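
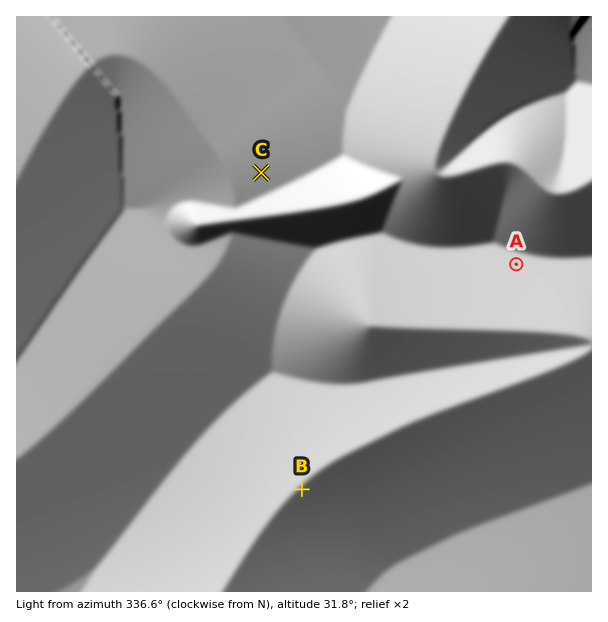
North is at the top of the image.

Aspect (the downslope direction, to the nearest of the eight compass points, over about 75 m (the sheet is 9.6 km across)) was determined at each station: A N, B SE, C E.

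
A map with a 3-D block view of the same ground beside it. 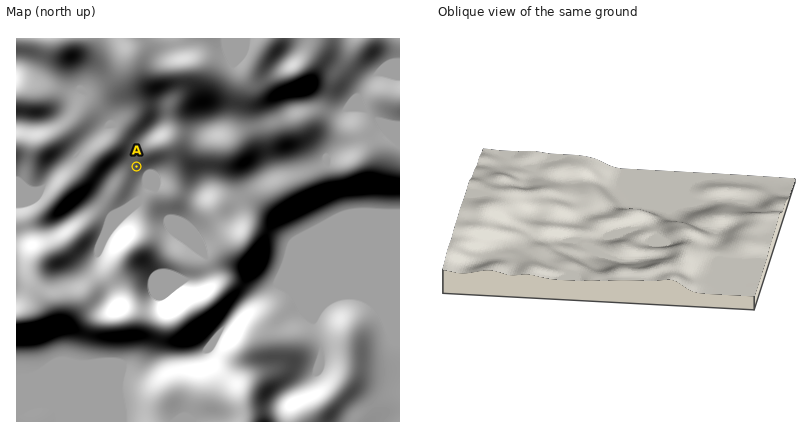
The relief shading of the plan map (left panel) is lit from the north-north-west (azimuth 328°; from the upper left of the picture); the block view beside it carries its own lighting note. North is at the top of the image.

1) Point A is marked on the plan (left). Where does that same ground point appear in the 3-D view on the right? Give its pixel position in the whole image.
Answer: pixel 560 244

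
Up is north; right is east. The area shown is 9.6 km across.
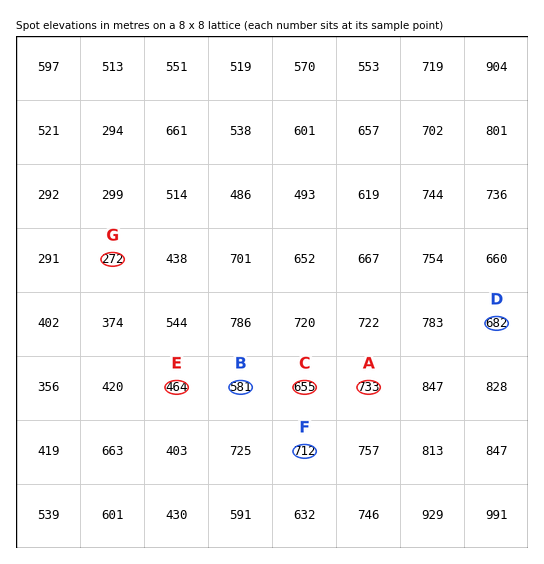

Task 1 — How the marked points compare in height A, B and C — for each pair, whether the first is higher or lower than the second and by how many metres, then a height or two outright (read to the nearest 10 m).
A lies higher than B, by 150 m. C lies lower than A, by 80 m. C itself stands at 650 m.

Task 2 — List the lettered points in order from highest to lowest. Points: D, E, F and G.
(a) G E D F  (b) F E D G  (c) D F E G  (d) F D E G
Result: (d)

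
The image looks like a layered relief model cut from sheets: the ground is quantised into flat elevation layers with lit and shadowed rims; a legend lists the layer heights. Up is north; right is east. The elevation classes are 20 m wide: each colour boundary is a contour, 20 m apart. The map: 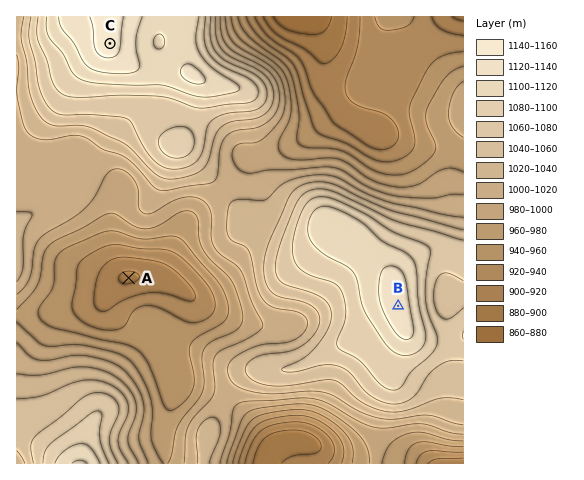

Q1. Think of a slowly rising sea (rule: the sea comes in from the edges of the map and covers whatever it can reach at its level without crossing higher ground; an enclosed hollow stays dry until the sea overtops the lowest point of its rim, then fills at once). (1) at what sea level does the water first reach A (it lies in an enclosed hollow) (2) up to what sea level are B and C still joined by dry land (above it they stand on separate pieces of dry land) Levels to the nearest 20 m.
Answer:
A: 980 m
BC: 1020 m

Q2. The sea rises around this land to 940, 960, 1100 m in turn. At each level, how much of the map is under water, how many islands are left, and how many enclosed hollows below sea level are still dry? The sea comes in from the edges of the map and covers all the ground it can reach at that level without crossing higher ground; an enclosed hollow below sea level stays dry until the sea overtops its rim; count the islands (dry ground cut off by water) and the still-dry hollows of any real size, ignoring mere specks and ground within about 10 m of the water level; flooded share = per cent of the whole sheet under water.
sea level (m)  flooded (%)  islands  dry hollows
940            11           0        1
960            15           0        1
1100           90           1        0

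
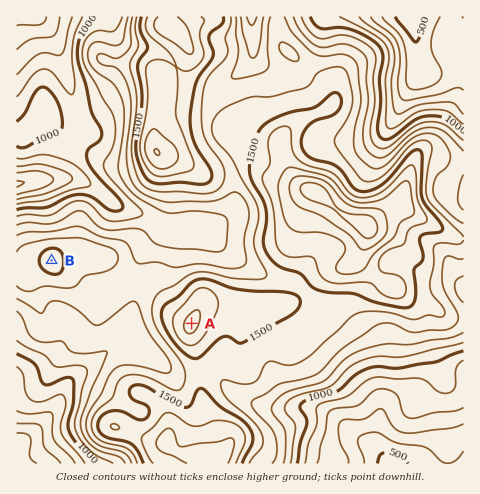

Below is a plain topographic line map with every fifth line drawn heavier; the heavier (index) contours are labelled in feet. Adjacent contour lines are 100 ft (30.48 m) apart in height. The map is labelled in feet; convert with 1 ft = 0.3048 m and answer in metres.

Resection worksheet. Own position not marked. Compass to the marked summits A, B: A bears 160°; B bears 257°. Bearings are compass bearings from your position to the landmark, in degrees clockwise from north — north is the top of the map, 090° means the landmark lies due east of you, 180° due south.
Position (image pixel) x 160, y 235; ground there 350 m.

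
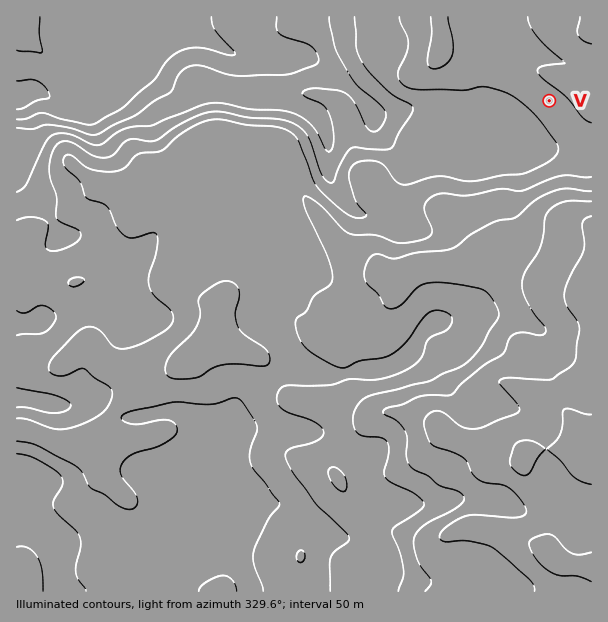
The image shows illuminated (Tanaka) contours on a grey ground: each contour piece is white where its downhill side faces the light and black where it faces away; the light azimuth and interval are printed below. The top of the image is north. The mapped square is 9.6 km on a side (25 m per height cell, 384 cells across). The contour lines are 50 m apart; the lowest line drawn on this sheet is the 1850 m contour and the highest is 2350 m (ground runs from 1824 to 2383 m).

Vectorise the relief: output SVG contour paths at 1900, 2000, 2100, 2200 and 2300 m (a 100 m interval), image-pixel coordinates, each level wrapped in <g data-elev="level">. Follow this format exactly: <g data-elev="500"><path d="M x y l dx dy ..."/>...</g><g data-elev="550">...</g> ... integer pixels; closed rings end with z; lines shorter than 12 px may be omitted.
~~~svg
<g data-elev="1900"><path d="M17 50l22 3 3-1-3-17 1-18"/><path d="M211 17l3 12 20 22 0 4-6 0-30-7-10 0-9 4-12 9-14 20-29 26-31 17-6 1-24-6-21-6-16 6-9 0"/></g><g data-elev="2000"><path d="M329 17l6 31 13 25 10 13 20 16 7 9 0 9-4 7-4 4-5 0-5-3-11-23-6-8-6-5-8-2-24-2-7 2-3 3 5 5 16 7 6 8 3 12 2 13-1 9-4 5-3-2-14-24-7-7-11-5-15-4-31-1-26-6-13 0-57 22-18 2-11 2-24 16-7-1-24-10-9-1-6 2-8 9-19 41-9 7"/></g><g data-elev="2100"><path d="M237 591l-4-10-5-4-4-1-8 1-10 5-5 5-2 4"/><path d="M17 441l19 4 38 20 7 6 10 17 14 7 15 12 11 2 5-3 2-6-4-8-13-16-1-6 2-6 4-6 6-4 24-7 11-5 8-7 2-6-3-6-6-3-7 0-27 4-11-3-2-2 1-3 10-5 41-9 37 2 23-6 6 1 6 6 12 21 0 6-7 20 1 12 29 40-13 17-14 31 1 12 9 27"/><path d="M74 287l7-3 3-5-6-2-8 2-2 5z"/><path d="M399 17l9 25-1 11-9 19 0 6 5 6 7 4 10 2 44 0 21-3 22 6 18 12 17 18 16 23 0 4-3 6-13 9-21 9-18 1-32 6-25-4-9-1-32 9-9-3-11-15-5-4-9-2-12 1-7 5-3 9 6 24 11 15-1 2-6 1-8-2-7-4-24-22-7-10-16-42-9-7-10-4-30-2-27-6-14 2-11 4-13 7-21 18-24 4-13 14-11 3-10 1-14-3-6-3-12-10-6-1-3 4 1 6 16 17 6 15 3 2 12 4 6 3 10 21 6 8 5 2 4 1 20-5 4 1 2 5-1 9-8 27 0 10 5 11 17 15 2 9-4 7-8 6-20 11-16 5-6 0-6-3-10-13-6-4-5-2-6 0-10 6-23 24-4 11 1 4 3 2 10 2 17-7 4 0 11 9 16 11 1 6-3 9-5 7-8 6-19 9-17 3-10-1-23-9-10-1"/></g><g data-elev="2200"><path d="M340 491l4 1 2-3 0-10-7-9-7-3-3 3 0 6 4 9z"/><path d="M591 191l-25-3-17 5-15 8-18 16-18 4-7 2-20 11-13 11-8 4-33 4-22 6-20-5-4 3-3 4-4 11 1 9 13 13 6 11 3 3 6 1 6-3 17-17 6-4 7-2 12-1 23 3 19 5 9 9 7 15-2 6-7 10-9 17-8 10-9 8-35 16-61 15-8 6-6 9-1 12 4 10 6 3 18 2 7 5 1 10-5 20 2 6 7 4 21 10 10 10 0 3-4 4-23 15-5 5 0 4 8 18 4 18-1 8-5 13"/><path d="M580 17l-3 13 1 5 5 6 8 3"/></g><g data-elev="2300"><path d="M591 216l-6 3-2 3 1 27-15 30-5 14 2 12 11 15 2 7-3 30-3 7-22 16-41-2-10 2-1 1 1 3 17 20 3 4-1 3-4 3-32 13-9 2-10-1-6-4-12-10-8-3-9 2-5 9 3 15 5 8 21 7 10 6 4 4 6 12 7 7 8 2 14 2 7 3 11 10 6 12-1 5-9 3-40-3-11 1-10 5-10 7-5 6 0 5 6 3 24-1 22 6 37 32 5 6 0 6"/></g>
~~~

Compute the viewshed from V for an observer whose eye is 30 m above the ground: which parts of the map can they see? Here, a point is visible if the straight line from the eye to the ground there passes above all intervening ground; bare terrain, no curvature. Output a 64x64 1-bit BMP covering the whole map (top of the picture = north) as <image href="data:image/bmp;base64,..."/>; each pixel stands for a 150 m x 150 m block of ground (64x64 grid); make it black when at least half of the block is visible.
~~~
<image width="64" height="64" href="data:image/bmp;base64,Qk0+AgAAAAAAAD4AAAAoAAAAQAAAAEAAAAABAAEAAAAAAAACAAATCwAAEwsAAAIAAAAAAAAA////AAAAAAAAAAAAAAAAAAAAAAAAAAAAAAAAAAAAAAAAAAAAAAAAAAAAAAAAAAAAAAAAAAAAAAAAAAAAAAAAAAAAAAAAAAAAAAAAAAAAAAAAAAAAAAAAAAAAAAAAAAAAAAAAAAAAAAAAAAAAAAAAAAAAAAAAAAAAAAAAAAAAAAAAAAAAAAAAAAAAAAAAAAAAAAAAAAAAQAAAAAAAAAGAAAAAAAAABwAAAAAAAAACAAAAAAAAAAAAAAAAAAAAAAAAAAAAAAAACAAAAAAAAAAAAAAAAAAAAAAAAAAAAAAAAAAAAAAAAAAAAAAAAAAAAAAAAAAAAAAAAAAAAAAAAAAAAAAAAAAAAAAAAAAAAAAAAAAAAAAAAAAAAAAAAAAAAAAAAAAAAAAAAAAAAAAAAP/AAAAAAAAB/+AAAAAAAA/D8AAAAAAAH4B/AAAAAAA/AH8AAAAAADAAf4EAAAAAYAD//wADgADAY///AAfAAID///8AB/gBgf///wAB/wGB////AAH/gYP///8AACADx////wAACB/ED///AAAH/4AP//8AAAP/gAf//wAAA/8IB///AAAD/ggD//8AAAf/AAP//wAAD/gAD//+AAAcAAAP//gAAAAAAAf/8AAAAAAAA/+AAAAAAAAB/wMAAAAAAAHwHwAAAAAAAfB/AAAAAAAB+PgAAAAAAAH/4A=="/>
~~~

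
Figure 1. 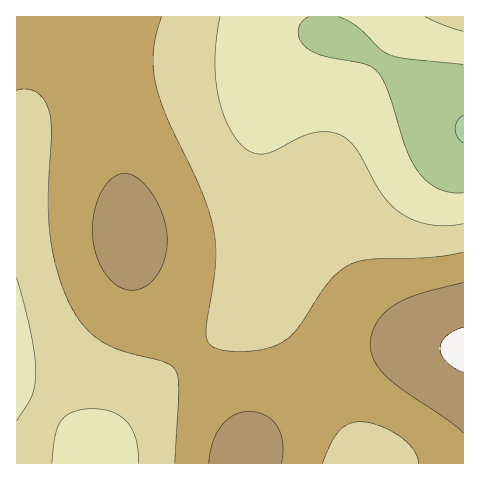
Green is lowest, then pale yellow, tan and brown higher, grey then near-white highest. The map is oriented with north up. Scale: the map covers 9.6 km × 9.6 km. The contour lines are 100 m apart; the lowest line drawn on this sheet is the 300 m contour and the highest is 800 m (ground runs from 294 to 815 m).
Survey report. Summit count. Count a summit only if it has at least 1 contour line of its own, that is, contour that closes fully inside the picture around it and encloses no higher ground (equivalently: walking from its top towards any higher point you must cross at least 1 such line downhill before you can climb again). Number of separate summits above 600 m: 1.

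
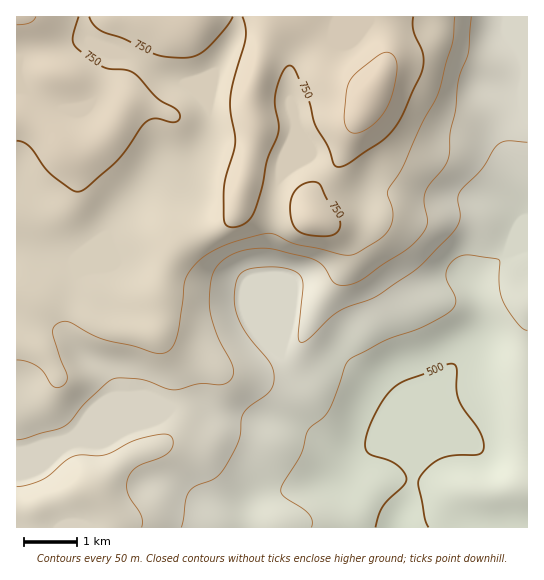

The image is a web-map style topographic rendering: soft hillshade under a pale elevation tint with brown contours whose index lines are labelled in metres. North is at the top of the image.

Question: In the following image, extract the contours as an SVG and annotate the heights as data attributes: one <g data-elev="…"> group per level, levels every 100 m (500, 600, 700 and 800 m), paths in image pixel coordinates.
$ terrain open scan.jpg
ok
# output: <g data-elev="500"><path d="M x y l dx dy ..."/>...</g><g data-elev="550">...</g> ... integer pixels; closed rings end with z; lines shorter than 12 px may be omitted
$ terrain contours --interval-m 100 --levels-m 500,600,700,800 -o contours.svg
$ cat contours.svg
<g data-elev="500"><path d="M375 527l4-13 4-8 20-20 3-7-2-6-7-8-10-5-16-5-5-5 0-12 7-19 12-21 13-13 45-19 10-2 2 1 2 4-1 20 3 10 4 10 17 22 3 10 1 8-2 4-4 2-25 0-12 4-11 7-9 9-3 6 0 5 7 32 4 9"/></g><g data-elev="600"><path d="M181 527l5-26 3-9 7-6 18-7 8-8 16-29 2-8 1-15 2-6 7-7 19-13 5-10 0-9-3-9-25-32-9-19-3-11 1-12 2-10 3-7 10-5 21-2 18 2 10 6 3 4 1 7-5 52 3 4 4 0 32-29 10-6 30-11 44-30 36-39 3-10-2-18 1-6 23-24 13-22 6-4 5-2 21 1"/></g><g data-elev="700"><path d="M17 360l10 2 11 5 5 5 7 11 4 4 4 1 5-3 4-4 0-6-7-18-7-26 3-6 9-4 6 2 20 11 14 6 28 6 22 7 7 0 5-1 6-6 4-11 7-52 4-9 8-11 9-7 13-8 15-6 28-7 10-2 24 11 54 11 9-2 23-15 8-8 4-11 0-9-5-15 0-5 14-22 19-43 17-31 15-52 2-25"/></g><g data-elev="800"><path d="M352 133l7 0 12-7 10-9 7-12 6-16 3-20-2-11-5-5-7 0-6 4-21 16-7 9-3 11-2 26 2 8z"/><path d="M17 25l13-2 6-6"/></g>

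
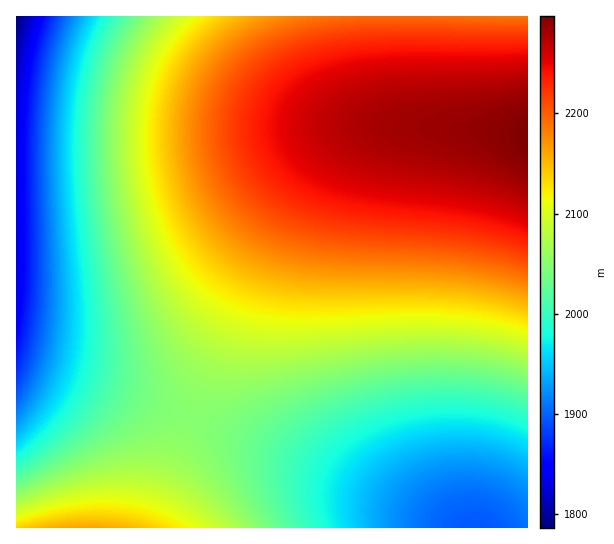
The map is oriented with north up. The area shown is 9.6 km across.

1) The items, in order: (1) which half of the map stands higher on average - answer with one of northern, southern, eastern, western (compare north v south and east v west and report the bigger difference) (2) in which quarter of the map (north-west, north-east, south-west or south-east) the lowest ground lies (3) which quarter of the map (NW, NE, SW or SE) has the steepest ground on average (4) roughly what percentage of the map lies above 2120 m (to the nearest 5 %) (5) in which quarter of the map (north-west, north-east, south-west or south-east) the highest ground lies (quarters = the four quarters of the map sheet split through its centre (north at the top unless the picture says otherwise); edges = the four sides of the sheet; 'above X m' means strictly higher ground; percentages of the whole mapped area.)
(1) On average the northern half of the map is the higher ground.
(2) The lowest point lies in the north-west quarter of the map.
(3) Slopes are steepest in the north-west quarter.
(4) About 40 % of the map lies above 2120 m.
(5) Look to the north-east quarter for the highest ground.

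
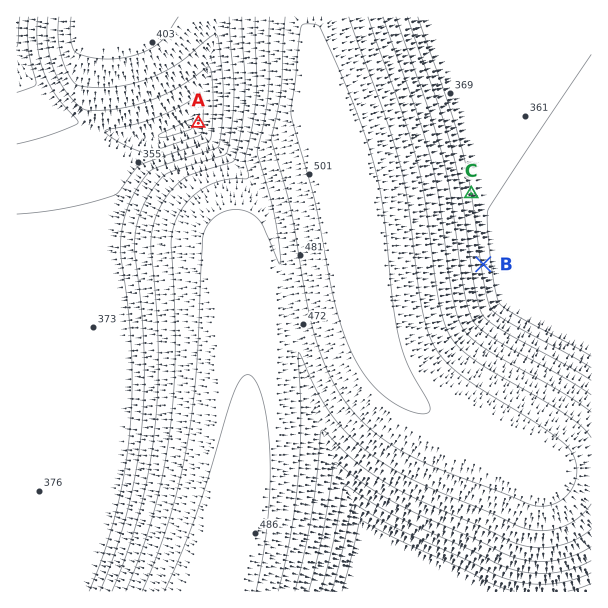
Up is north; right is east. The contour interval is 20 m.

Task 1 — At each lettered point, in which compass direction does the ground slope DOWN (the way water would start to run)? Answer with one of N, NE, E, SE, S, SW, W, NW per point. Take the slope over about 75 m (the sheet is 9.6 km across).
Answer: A W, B E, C E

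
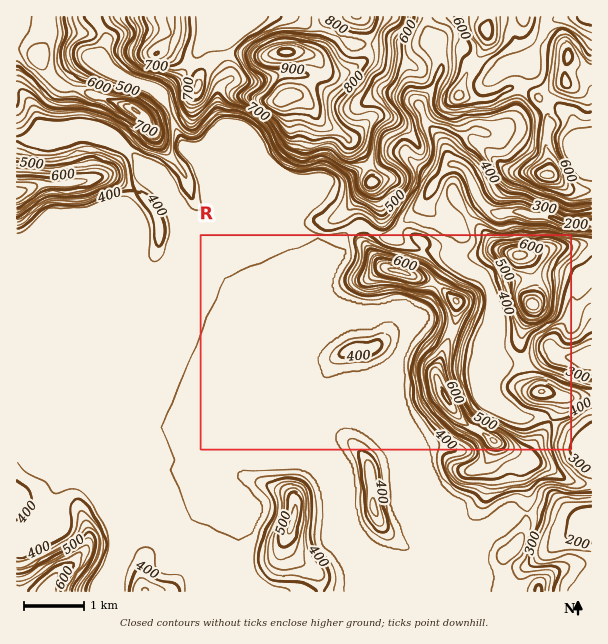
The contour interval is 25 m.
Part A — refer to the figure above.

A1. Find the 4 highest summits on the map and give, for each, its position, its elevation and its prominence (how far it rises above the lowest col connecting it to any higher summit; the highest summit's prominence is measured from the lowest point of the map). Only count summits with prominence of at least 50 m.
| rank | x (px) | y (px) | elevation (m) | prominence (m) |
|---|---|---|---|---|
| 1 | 287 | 53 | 1009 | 838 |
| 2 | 284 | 98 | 971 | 67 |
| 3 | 156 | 53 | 801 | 120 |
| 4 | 134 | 110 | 777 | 293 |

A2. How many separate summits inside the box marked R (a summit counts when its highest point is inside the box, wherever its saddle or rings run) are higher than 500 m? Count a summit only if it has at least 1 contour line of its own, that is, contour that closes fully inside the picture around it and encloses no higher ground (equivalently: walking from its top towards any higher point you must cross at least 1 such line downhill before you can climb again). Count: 7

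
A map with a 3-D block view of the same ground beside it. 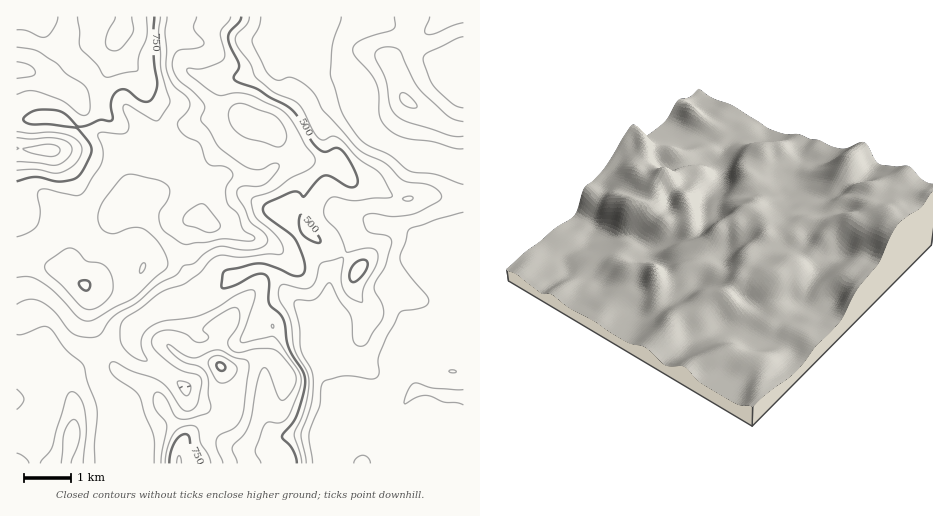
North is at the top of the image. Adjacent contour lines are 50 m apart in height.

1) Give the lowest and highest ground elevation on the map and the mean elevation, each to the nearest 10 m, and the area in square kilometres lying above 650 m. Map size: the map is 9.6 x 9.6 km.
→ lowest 290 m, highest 920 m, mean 540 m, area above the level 24.8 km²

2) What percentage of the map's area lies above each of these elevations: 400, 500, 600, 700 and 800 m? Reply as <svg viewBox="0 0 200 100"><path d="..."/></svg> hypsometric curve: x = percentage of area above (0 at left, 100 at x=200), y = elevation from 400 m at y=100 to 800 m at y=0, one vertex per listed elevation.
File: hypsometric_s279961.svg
<svg viewBox="0 0 200 100"><path d="M145 100l-25-25-38-25-54-25-19-25"/></svg>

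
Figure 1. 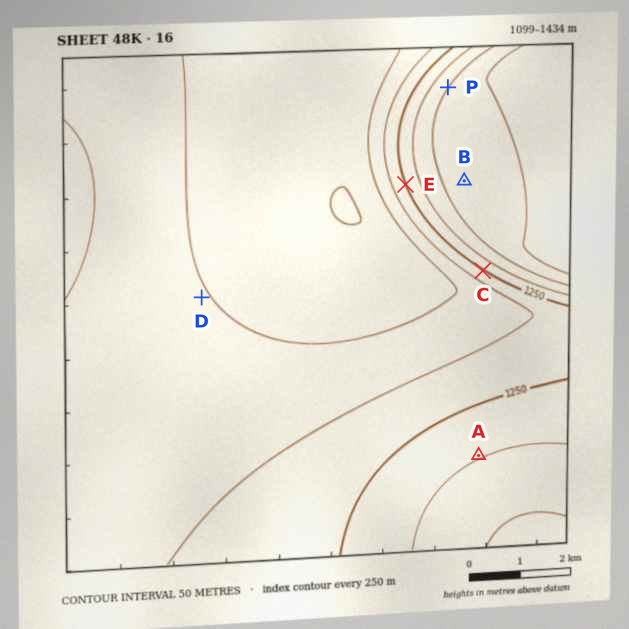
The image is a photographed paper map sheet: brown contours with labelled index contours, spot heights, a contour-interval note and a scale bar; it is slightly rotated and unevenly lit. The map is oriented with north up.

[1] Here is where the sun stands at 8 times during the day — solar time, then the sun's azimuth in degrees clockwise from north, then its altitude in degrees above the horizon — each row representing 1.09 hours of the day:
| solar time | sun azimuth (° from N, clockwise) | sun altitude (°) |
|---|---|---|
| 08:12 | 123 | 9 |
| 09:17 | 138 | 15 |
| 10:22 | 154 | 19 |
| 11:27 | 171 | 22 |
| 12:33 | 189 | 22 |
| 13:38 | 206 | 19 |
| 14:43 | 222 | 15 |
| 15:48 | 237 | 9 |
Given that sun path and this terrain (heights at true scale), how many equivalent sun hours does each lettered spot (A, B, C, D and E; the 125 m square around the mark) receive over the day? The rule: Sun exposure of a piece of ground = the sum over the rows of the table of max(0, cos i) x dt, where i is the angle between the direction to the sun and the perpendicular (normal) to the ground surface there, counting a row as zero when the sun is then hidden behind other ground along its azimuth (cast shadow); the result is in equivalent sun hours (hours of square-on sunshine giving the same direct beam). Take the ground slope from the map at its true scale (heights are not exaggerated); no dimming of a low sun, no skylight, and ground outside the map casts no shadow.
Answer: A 2.1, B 2.5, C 3.7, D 2.4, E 2.9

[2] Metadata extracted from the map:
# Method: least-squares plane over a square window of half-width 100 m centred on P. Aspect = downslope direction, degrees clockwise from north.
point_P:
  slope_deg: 9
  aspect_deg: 305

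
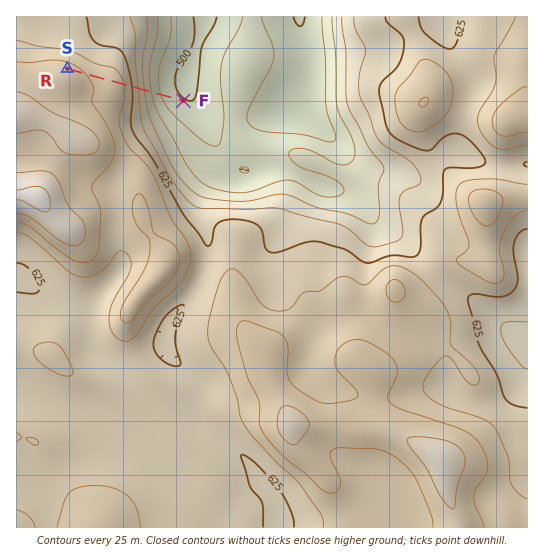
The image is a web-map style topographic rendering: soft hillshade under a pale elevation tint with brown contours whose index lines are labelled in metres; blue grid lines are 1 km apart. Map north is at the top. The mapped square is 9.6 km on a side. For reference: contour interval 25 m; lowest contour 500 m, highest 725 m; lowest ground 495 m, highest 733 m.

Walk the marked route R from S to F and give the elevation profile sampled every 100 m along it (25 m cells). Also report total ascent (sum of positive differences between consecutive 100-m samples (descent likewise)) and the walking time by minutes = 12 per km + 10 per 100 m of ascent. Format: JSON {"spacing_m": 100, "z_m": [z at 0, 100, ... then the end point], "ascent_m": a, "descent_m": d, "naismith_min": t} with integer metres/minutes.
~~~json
{"spacing_m": 100, "z_m": [688, 686, 682, 677, 673, 669, 666, 666, 665, 664, 659, 650, 635, 617, 596, 575, 556, 540, 527, 518, 511, 506, 503, 502], "ascent_m": 0, "descent_m": 186, "naismith_min": 27}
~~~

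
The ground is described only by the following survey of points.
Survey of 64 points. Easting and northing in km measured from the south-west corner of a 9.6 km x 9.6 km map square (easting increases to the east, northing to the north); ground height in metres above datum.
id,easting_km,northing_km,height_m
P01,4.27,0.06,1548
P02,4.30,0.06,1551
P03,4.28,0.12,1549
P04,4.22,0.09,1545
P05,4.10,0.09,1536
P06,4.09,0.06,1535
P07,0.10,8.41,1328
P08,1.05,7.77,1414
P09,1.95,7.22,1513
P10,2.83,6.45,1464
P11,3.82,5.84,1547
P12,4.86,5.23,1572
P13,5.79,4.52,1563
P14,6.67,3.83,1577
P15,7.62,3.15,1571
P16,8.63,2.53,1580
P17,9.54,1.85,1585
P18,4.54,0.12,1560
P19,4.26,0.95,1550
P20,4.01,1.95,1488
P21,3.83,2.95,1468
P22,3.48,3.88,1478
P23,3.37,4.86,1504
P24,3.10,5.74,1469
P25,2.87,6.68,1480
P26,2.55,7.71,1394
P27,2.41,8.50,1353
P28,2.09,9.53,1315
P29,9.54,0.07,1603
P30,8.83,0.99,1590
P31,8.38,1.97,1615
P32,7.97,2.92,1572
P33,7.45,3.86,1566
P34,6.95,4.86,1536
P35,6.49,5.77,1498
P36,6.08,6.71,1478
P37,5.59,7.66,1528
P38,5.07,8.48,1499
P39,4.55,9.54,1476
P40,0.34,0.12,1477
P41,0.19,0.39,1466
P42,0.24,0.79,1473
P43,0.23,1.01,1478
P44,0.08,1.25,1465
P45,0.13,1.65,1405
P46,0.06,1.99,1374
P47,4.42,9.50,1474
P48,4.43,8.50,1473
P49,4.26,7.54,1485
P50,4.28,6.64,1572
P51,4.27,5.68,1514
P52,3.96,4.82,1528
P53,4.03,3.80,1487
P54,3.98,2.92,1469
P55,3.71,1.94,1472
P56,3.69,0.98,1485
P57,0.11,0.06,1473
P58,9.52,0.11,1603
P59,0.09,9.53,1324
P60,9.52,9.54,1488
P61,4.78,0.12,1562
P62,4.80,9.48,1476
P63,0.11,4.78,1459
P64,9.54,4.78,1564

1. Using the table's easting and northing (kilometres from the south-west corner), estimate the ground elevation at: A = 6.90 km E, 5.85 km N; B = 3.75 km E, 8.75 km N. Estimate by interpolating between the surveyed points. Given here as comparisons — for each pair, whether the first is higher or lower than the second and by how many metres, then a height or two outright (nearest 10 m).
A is higher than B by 110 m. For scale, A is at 1510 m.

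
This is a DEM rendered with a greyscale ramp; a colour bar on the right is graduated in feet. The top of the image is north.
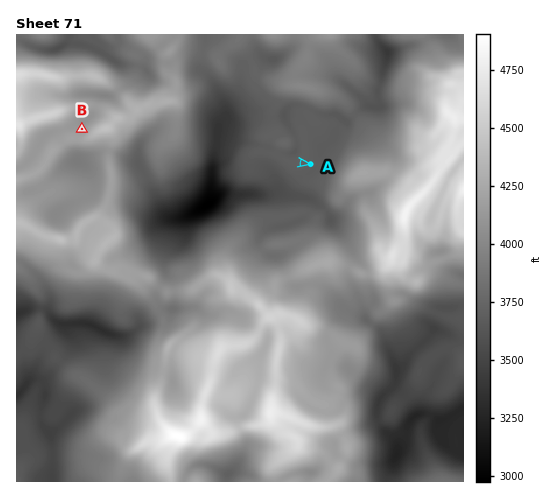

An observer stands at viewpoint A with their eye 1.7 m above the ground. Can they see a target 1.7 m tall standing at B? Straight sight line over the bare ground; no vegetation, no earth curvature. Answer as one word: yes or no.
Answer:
no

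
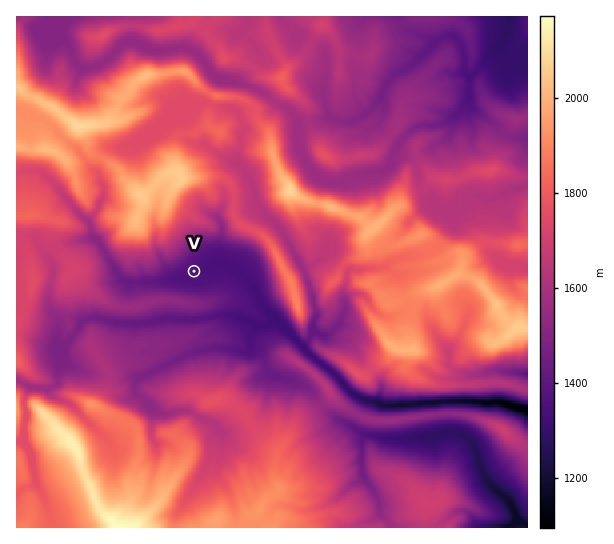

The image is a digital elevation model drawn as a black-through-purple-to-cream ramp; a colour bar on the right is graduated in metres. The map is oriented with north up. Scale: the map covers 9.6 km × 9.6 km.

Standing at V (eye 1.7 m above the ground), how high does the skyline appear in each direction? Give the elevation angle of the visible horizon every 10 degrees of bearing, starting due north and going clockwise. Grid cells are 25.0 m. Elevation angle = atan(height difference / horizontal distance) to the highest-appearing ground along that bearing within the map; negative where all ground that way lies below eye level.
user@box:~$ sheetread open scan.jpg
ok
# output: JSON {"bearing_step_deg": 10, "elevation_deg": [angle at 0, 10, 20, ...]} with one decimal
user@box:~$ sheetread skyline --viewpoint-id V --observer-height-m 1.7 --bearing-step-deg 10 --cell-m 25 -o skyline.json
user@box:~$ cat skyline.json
{"bearing_step_deg": 10, "elevation_deg": [19.9, 18.9, 17.3, 15.1, 17.5, 17.3, 16.2, 16.7, 17.4, 16.8, 15.6, 14.3, 5.8, 5.2, 7.3, 9.4, 11.3, 12.8, 14.1, 15.1, 15.5, 15.4, 14.5, 12.8, 9.6, 7.9, 8.6, 9.9, 13.6, 16.4, 23.1, 26.1, 25.0, 26.8, 25.2, 22.6]}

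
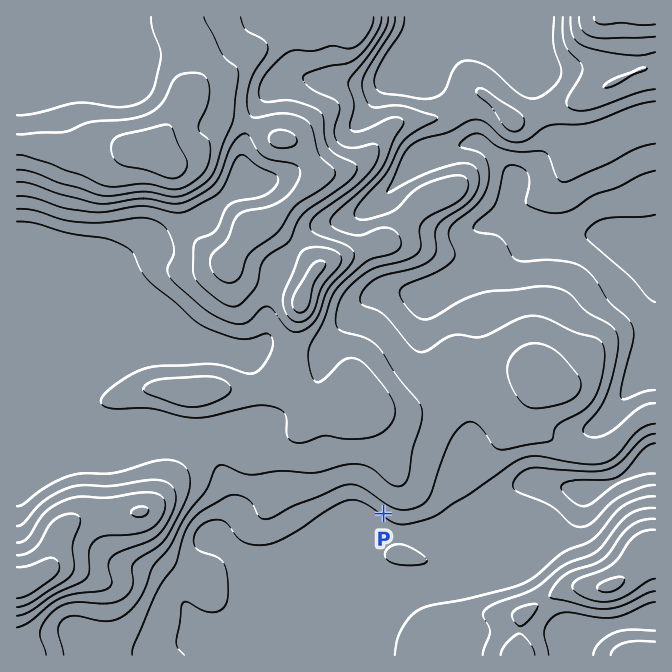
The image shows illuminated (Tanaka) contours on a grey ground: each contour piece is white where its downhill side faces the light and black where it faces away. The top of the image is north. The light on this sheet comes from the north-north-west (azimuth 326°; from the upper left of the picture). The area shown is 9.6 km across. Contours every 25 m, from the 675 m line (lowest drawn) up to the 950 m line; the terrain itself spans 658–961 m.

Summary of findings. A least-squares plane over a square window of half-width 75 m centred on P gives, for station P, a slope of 8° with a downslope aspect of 215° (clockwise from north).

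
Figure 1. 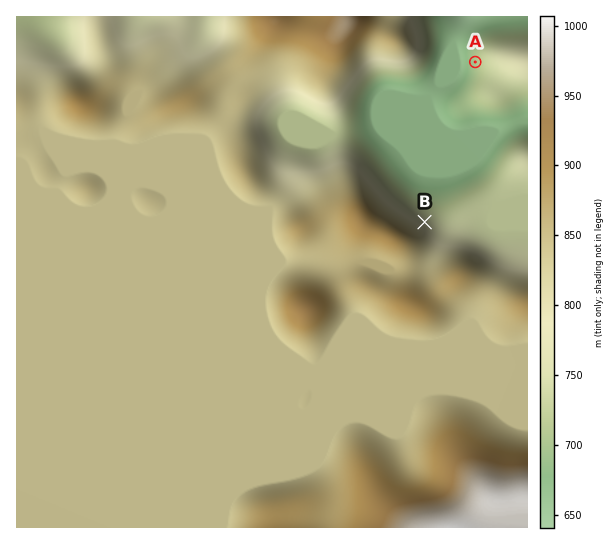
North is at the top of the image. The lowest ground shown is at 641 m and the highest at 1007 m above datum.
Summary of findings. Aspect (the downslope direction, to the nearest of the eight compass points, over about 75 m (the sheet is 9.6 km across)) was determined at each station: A W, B NE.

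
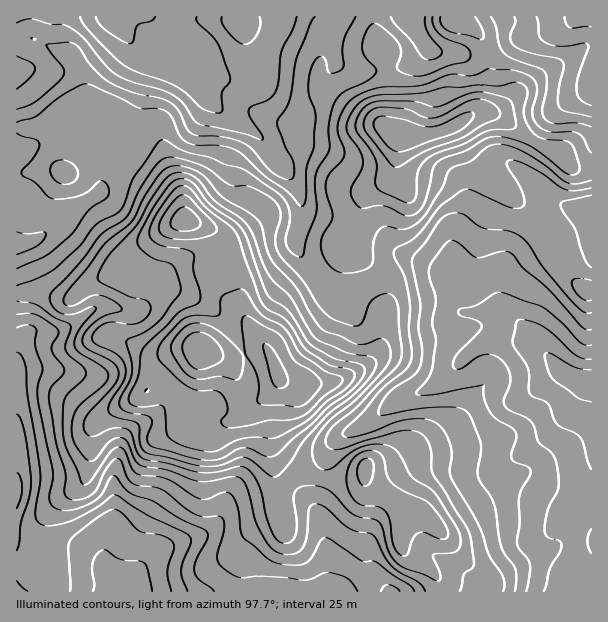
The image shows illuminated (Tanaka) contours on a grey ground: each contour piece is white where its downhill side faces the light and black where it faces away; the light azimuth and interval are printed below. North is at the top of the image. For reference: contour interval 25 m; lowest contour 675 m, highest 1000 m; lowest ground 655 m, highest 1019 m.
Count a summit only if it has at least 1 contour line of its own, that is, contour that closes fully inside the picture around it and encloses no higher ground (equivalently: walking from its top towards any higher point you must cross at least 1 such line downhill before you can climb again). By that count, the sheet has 5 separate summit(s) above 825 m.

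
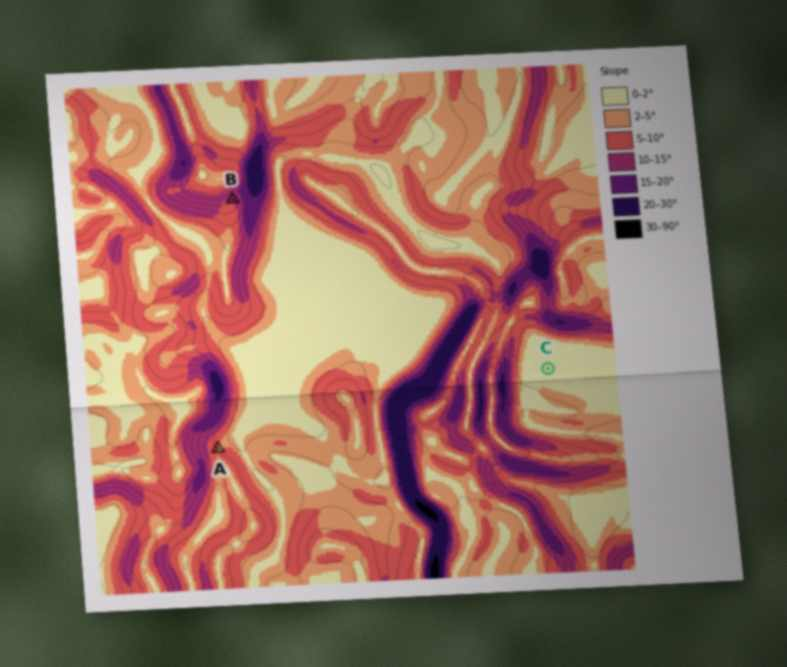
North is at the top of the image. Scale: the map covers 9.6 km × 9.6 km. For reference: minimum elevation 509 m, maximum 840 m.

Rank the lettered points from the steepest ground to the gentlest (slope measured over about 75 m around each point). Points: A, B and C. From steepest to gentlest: B A C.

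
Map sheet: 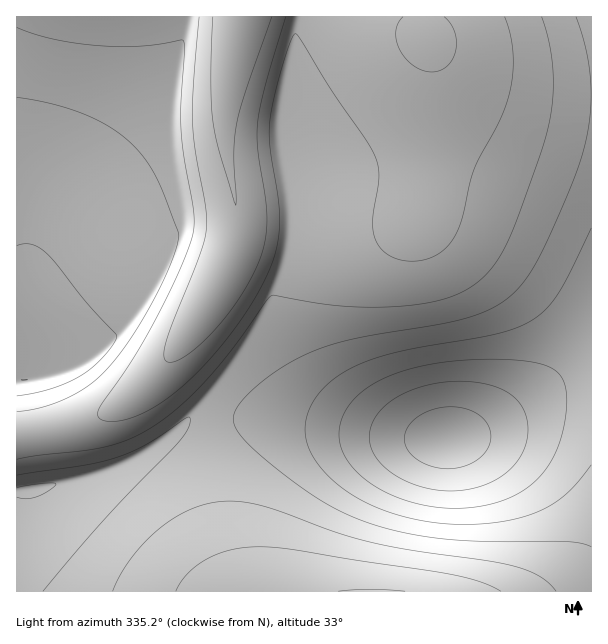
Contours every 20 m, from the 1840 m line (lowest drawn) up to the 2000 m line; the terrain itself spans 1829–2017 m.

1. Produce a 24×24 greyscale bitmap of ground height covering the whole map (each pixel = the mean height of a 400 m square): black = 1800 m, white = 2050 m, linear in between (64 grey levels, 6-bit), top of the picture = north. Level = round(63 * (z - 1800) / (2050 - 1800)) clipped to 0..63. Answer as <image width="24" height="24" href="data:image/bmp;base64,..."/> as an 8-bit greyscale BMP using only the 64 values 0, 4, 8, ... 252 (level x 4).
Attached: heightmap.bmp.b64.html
<image width="24" height="24" href="data:image/bmp;base64,Qk12BgAAAAAAADYEAAAoAAAAGAAAABgAAAABAAgAAAAAAEACAAATCwAAEwsAAAABAAAAAAAAAAAAAAEBAQACAgIAAwMDAAQEBAAFBQUABgYGAAcHBwAICAgACQkJAAoKCgALCwsADAwMAA0NDQAODg4ADw8PABAQEAAREREAEhISABMTEwAUFBQAFRUVABYWFgAXFxcAGBgYABkZGQAaGhoAGxsbABwcHAAdHR0AHh4eAB8fHwAgICAAISEhACIiIgAjIyMAJCQkACUlJQAmJiYAJycnACgoKAApKSkAKioqACsrKwAsLCwALS0tAC4uLgAvLy8AMDAwADExMQAyMjIAMzMzADQ0NAA1NTUANjY2ADc3NwA4ODgAOTk5ADo6OgA7OzsAPDw8AD09PQA+Pj4APz8/AEBAQABBQUEAQkJCAENDQwBEREQARUVFAEZGRgBHR0cASEhIAElJSQBKSkoAS0tLAExMTABNTU0ATk5OAE9PTwBQUFAAUVFRAFJSUgBTU1MAVFRUAFVVVQBWVlYAV1dXAFhYWABZWVkAWlpaAFtbWwBcXFwAXV1dAF5eXgBfX18AYGBgAGFhYQBiYmIAY2NjAGRkZABlZWUAZmZmAGdnZwBoaGgAaWlpAGpqagBra2sAbGxsAG1tbQBubm4Ab29vAHBwcABxcXEAcnJyAHNzcwB0dHQAdXV1AHZ2dgB3d3cAeHh4AHl5eQB6enoAe3t7AHx8fAB9fX0Afn5+AH9/fwCAgIAAgYGBAIKCggCDg4MAhISEAIWFhQCGhoYAh4eHAIiIiACJiYkAioqKAIuLiwCMjIwAjY2NAI6OjgCPj48AkJCQAJGRkQCSkpIAk5OTAJSUlACVlZUAlpaWAJeXlwCYmJgAmZmZAJqamgCbm5sAnJycAJ2dnQCenp4An5+fAKCgoAChoaEAoqKiAKOjowCkpKQApaWlAKampgCnp6cAqKioAKmpqQCqqqoAq6urAKysrACtra0Arq6uAK+vrwCwsLAAsbGxALKysgCzs7MAtLS0ALW1tQC2trYAt7e3ALi4uAC5ubkAurq6ALu7uwC8vLwAvb29AL6+vgC/v78AwMDAAMHBwQDCwsIAw8PDAMTExADFxcUAxsbGAMfHxwDIyMgAycnJAMrKygDLy8sAzMzMAM3NzQDOzs4Az8/PANDQ0ADR0dEA0tLSANPT0wDU1NQA1dXVANbW1gDX19cA2NjYANnZ2QDa2toA29vbANzc3ADd3d0A3t7eAN/f3wDg4OAA4eHhAOLi4gDj4+MA5OTkAOXl5QDm5uYA5+fnAOjo6ADp6ekA6urqAOvr6wDs7OwA7e3tAO7u7gDv7+8A8PDwAPHx8QDy8vIA8/PzAPT09AD19fUA9vb2APf39wD4+PgA+fn5APr6+gD7+/sA/Pz8AP39/QD+/v4A////AHR4gIiQmKCkqKyssLCwsLCsqKSgmJCIhHB0fICIlJigpKSkpKSgnJiUkIyIhISAfGxwdHyEjJCYmJyYmJSMhHx4cHBwcHR0dGhobHR8hIiMkJCMiIB4bGBYVFBUWGBobGxoaHB0fICEiISAfHBkVEg8ODg8RFBcaIiEgHx4eHyAgHx4cGRURDgsJCQsOERUYJiYmJiUhHh8fHh0bGBQQDAkICAoMEBMWIyUmKCkoIx8eHh0bGBURDgsKCgsNEBMWHB4iJiorKiQfHx4cGhcVEhAODg4QEhMVGhobICcsLSokIB8eHRsZFxUUExMTFBUVGxscHSEpLi4qIiEgHx8eHRsaGRgYFxYVHBwdHiAlLDAuKCIiIiIiIiEgHx0cGhgWHR0eHyAiKS8xLSUkJCUlJSUlIyEfHBoXHh4fICEiJS0xMCklJSYnKCgnJiQhHhsYHh8fICEiIysxMSwlJicoKSkpKCYjIB0aHx8gISIjIykxMi0mJicoKSkpKCckIR4bHyAgISIjJCoxMiwlJicoKSkpKSclIyAdICAhISIjJCwyMSslJicoKSkpKSgmIyEeISEiIiMkJS0yMSklJicoKSoqKSgnJCIfIiIjIyQkJi4zMSkmJygpKisrKiknJSIfIyQkJCUlJi4zMismJygqKywsLCooJiMgJSUmJiYmJy40My0nKCkrLC0tLSspJiMgJycoKCgoKC00NTAoKSorLS4uLSspJiMfKSkqKioqKS00NjIqKSosLS4uLSsoJSIeA=="/>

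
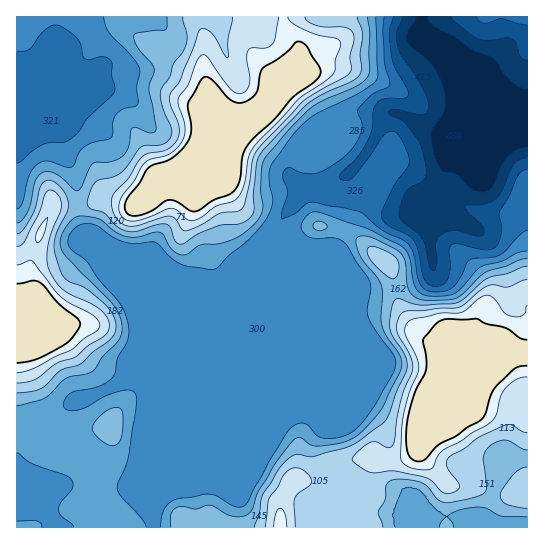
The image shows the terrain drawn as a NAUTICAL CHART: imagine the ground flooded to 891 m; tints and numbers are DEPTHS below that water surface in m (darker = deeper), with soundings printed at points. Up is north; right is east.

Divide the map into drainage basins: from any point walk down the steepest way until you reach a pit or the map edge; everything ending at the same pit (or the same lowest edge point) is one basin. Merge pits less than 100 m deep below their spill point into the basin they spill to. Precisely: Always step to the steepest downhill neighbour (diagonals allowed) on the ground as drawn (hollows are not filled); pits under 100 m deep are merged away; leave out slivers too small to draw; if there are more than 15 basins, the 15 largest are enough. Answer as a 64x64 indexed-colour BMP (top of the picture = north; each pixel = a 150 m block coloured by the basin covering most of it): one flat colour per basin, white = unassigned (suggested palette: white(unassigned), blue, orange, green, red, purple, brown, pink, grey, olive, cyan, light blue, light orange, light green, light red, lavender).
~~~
<image width="64" height="64" href="data:image/bmp;base64,Qk12CAAAAAAAAHYAAAAoAAAAQAAAAEAAAAABAAQAAAAAAAAIAAATCwAAEwsAABAAAAAAAAAA////ALR3HwAOf/8ALKAsACgn1gC9Z5QAS1aMAMJ34wB/f38AIr28AM++FwDox64AeLv/AIrfmACWmP8A1bDFABERERERERERERERERERERETMzMzMzMzMzMzMzMzMzMzERERERERERERERERERERERMzMzMzMzMzMzMzMzMzMzMREREREREREREREREREREREzMzMzMzMzMzMzMzMzMzMxERERERERERERERERERERETMzMzMzMzMzMzMzMzMzMzEREREREREREREREREREREREzMzMzMzMzMzMzMzMzMzMRERERERERERERERERERERETMzETMzMzMzMzMzMzMzMxERERERERERERERERERERERERERMzMzMzMzMzMzMzMzERERERERERERERERERERERERERETMzMzMzMzMzMzMzMREREREREREREREREREREREREREREzMxEzMzMzMzMzMxEREREREREREREREREREREREREREREREREzMzMzMzMzERERERERERERERERERERERERERERERERETMzMzMzMzMREREREREREREREREREREREREREREREREREzMzMzMzMxERERERERERERERERERERERERERERERERETMzMzMzMzERERERERERERERERERERERERERERERERERMzMzMzMzEREREREREREREREREREREREREREREREREREzMzMzMRERERERERERERERERERERERERERERERERERERMzMxERERERERERERERERERERERERERERERERERERERETMxERERERERERERERERERERERERERERERERERERERERERERERERERERERERERERERERERERERERERERERERERERERERERERERERERERERERERERERERERERERERERERERERERERERERERERERERERERERERERERERERERERERERERERERERERERERERERERERERERERERERERERERERERERERERERERERERERERERERERERERERERERERERERERERERERERERERERERERERERERERERERERERERERERERERERERERERERERERERERERERERERERERERERERERERERERERERERERERERERERERERERERERERERERERERERERERERERERERERERERERERERERERERERERERERERERERERERERERERERERERERERERERERERERERERERERERERERERERERERIhEREREREREREREREREREREREREREREREREREREREREiERERERERERERERERERERERERERERERERERERERERESIRERERERERERERERERERERERERERERERERERERERERIhEREREREREREREREREREREREREREREREREREREREREiERERERERERERERERERERERERERERERERERERERERESIRERERERERERERERERERERERERERERERERERERERERIhEREREREREREREREREREREREREREREREREREREREREiIRERERERERERERERERERERERERERERERERERERERESIhERERERERERERERERERERERERERERERERERERERERIiEREREREREREREREREREREREREREREREREREREREREiIhERERERERERERERERERERERERERERERERERERERESIiERERERERERERERERERERERERERERERERERERERERIiIiIiEREREREREREREREREREREREREREREREREREREiIiIiIiIiIhERERERERERERERERERERERERERERERESIiIiIiIiIiIRERERERERERERERERERERERERERERERIiIiIiIiIiIiEREREREREREREREREREREREREREREREiIiIiIiIiIiIiIRERERERERERERERERERERERERERESIiIiIiIiIiIiIiERERERERERERERERERERERERERERIiIiIiIiIiIiIiIREREREREREREREREREREREREREREiIiIiIiIiIiIiIiERERERERERERERERERERERERERESIiIiIiIiIiIiIiIRERERERERERERERERERERERERERIiIiIiIiIiIiIiIiEREREREREREREREREREREREREREiIiIiIiIiIiIiIiIRERERERERERERERERERERERERESIiIiIiIiIiIiIiIhERERERERERERERERERERERERERIiIiIiIiIiIiIiIiIREREREREREREREREREREREREREiIiIiIiIiIiIiIiIRERERERERERERERERERERERERESIiIiIiIiIiIiIiIhERERERERERERERERERERERERERIiIiIiIiIiIiIiIiEREREREREREREREREREREREREREiIiIiIiIiIiIiIiIRERERERERERERERERERERERERESIiIiIiIiIiIiIiIRERERERERERERERERERERERERERIiIiIiIiIiIiIiIhEREREREREREREREREREREREREREiIiIiIiIiIiIiIiERERERERERERERERERERERERERESIiIiIiIiIiIiIiIRERERERERERERERERERERERERERIiIiIiIiIiIiIiIhEREREREREREREREREREREREREREiIiIiIiIiIiIiIiERERERERERERERERERERERERERESIiIiIiIiIiIiIiIRERERERERERERERERERERERERER"/>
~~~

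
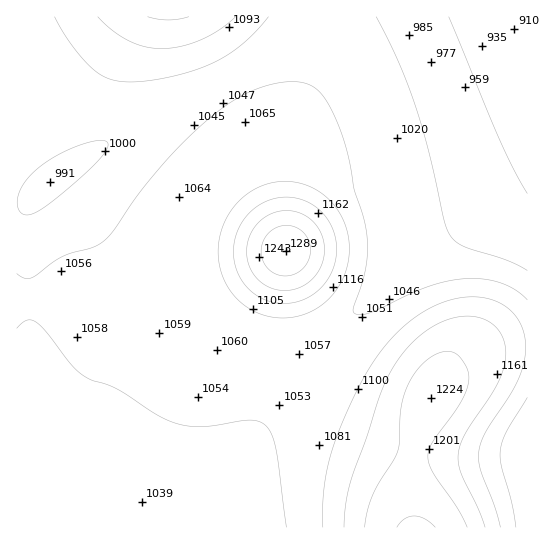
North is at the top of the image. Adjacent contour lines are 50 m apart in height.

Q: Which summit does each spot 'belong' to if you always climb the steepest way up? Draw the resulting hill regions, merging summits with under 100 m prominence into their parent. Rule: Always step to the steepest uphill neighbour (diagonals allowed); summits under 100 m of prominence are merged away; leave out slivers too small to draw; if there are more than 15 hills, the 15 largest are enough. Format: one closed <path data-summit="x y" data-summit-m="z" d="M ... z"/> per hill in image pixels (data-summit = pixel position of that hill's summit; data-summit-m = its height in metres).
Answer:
<path data-summit="286 251" data-summit-m="1289" d="M527 16l-222 0-4 11-8 9-26 17-42 26-88 45-62 39-26 20-19 17-14 3 1 325 227-1 0-41 8-43 17-41 22-31 34-34 18-13 38-40 26-23 44-29 56-28 21-13z"/><path data-summit="415 527" data-summit-m="1257" d="M527 192l-76 40-44 29-26 23-38 40-18 13-34 34-22 31-17 41-8 43 1 42 283-1z"/><path data-summit="169 17" data-summit-m="1156" d="M303 16l-286 0-1 186 7 1 7-3 19-17 26-20 62-39 88-45 42-26 26-17 8-9z"/>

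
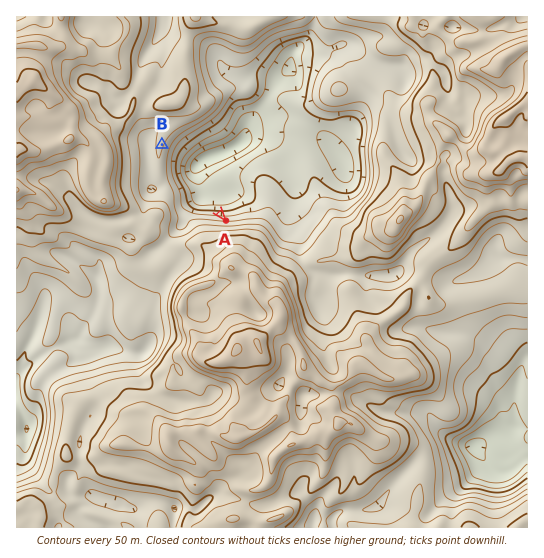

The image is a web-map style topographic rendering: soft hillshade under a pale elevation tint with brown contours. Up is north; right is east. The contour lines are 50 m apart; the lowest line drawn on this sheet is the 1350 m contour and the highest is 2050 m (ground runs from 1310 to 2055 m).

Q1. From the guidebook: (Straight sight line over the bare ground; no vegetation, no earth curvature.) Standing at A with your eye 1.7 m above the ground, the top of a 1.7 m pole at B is visible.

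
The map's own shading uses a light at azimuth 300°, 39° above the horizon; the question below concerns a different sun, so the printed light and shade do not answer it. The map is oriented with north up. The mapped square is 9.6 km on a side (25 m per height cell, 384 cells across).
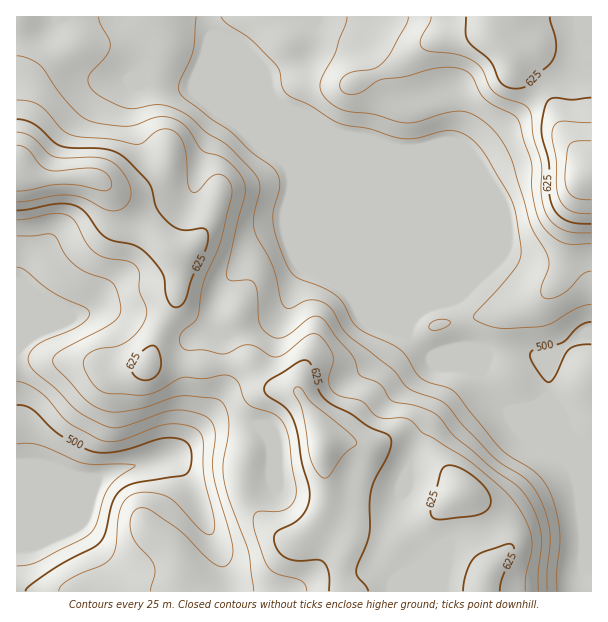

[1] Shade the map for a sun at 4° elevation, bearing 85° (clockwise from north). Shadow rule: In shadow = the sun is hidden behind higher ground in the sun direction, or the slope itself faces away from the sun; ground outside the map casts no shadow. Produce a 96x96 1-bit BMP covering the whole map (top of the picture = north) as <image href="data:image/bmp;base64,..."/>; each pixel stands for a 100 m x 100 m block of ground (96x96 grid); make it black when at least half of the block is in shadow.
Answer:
<image width="96" height="96" href="data:image/bmp;base64,Qk2+BAAAAAAAAD4AAAAoAAAAYAAAAGAAAAABAAEAAAAAAIAEAAATCwAAEwsAAAIAAAAAAAAA////AAAAAAAAAAAAAABgAAAAAAAAAAAAAAAAAAAAAAAAAAAABwAAAAAAAAAAAAAAH4AAAAAAAAAAAAAAP8AAAAAAAAAAAAAAf+AAAAAAAAAAAAAA/+AAAAAAAAAAH8AB/+AAAAAAAAAB/+AB/+AAAAAAAAAD//AD/8AAAAAAAAAD//AD/4AAAAAAAAAB//AH/wAAAAAAAAAB//AH/gAAAAAAAAAA/+AP/AeAAAAAAAAAf+Af+A/AAAAAAAAAP+Af+B/AAAAAAAAAD+A/+B/AAAYAAAAAB8B/+D/gAA4AAAAAAAH/8D/AAAYAAAAAAAf/8H/AAAAAAAAAAA//8H/AAAAAAAAAAA//8P/AAAAAAAAAAAf/8P/AAAAAAAAAAAP/+P/AAAAAAAAAAAH/+P/AAAAAAAAAAAD/+f/AAAAAAAAAAAA/8f/AAAAAAAADAAAP8f+AAAAAAAAPgAAD8f+AAAAAAAAfwAAAcf+AAAAAAAB/8AAAAP8AAAAAAAD/+AAACD4AAAAAAAD/+AAAHgAAAAAAAAD/8AAADgAAAAAAAAB/8AAAAAAAAAAAAAB/4AAAAAAAAAAAAAA4AAAAAAAAAAAAAAAwAAAAAAAAAAAAAAAAAAAAAAAAAAAAAAAAAAAAAAAAAAAAAAAAAAAAAAAAAAAAAAAAAAAAAAYAAAAAAAAAAAAAAAcAAAAAAAAAAAAAAAMAAAAAAAAAAAAAAAEAAAAAAAAAAAAAAAAAAAAAAAAAAAAAAAAAAAAAAAAAAAAAAAAAAAAAAAAAAMAAAAAAAAAAAAAAAOAAAAAAAAAAAAAAAGAAAAAAAAAAAAAAAAAAAAAAAAAAAAAAAAAAAAAAAAAAAAAAAA8AAAAAAAAAAAAAAB8AAAAAAAAAAAAAAB8AAAAAAAAAAAAAAA4AAAAAAAAAAwAAAAAAAAAAAAAAH4AA+AAAAAAAAAAAf8AB/AAAAAAAAAAB/+AD/AAAAAAAAAAH/+AB/AAAAAAAAAA///AB/AAAAAAAAAD///AA+AAAAAAAAAH///AAeAAAAAAAAAP///AAAAAAAAAAAAf///gAAAAAAAAAAA////gAAAAAAAAAAA////gAAAAAAAAAAAf///gAAAAAAAAAAAf///gAAAAAAAAAAAf///gAAAAAAAAAAAf///gAAAAAAAAAAAP///AAAAAAAAAAAAP///AAAAAAAAAAAAP//+AAAAAAAAAAAAH//+AAAAAAAAAAAAD//8AAAAAAAAAAAAB//8AAAAAAAAAAAAAP/4AAAAAAAAAAAAAD/4AAAAAAAAB4AAAAfwAAAAAAAAB4AAAPAgAAAAAAAAD4AAB/gAAAAAAAAAB4AAD/gAAAAAAAAAB8AAH/gAAAAAAAAAA4AAH/gAAAAAAAAAAAAAH/gAAAAAAAAAAAAAD/gAAAAAAAAAAAAAB/AAAAAAAAAAAAAAA+AAAAAAAAAAAAAAAYAAAAAAAAAAAAAAAAAAAAAAAAAAAAAAAAAAAAAAAAAAAAAAAAAAAAAAAAAAAAAAAAAAAAAAAAAAAAAAAQAAA="/>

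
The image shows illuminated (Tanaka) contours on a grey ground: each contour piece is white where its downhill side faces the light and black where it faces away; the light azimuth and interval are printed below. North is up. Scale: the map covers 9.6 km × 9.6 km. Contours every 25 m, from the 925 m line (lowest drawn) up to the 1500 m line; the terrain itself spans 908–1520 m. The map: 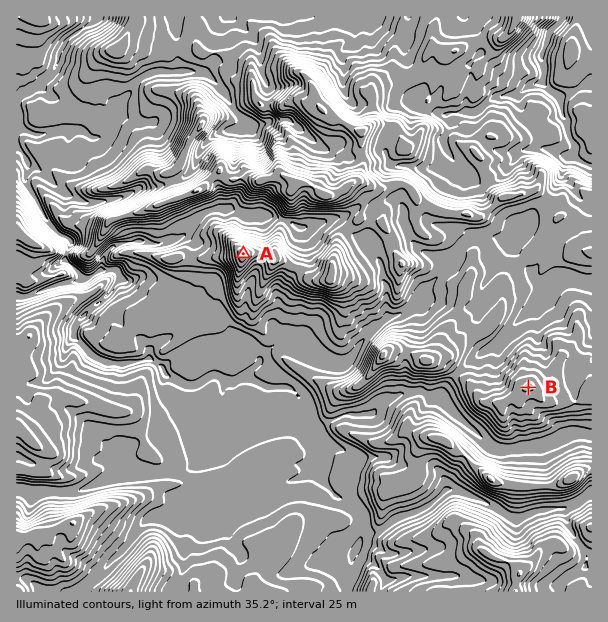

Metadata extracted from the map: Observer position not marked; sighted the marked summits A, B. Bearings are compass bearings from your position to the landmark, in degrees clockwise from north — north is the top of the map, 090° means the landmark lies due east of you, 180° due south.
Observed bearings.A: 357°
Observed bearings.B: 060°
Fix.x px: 258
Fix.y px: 543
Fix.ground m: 1235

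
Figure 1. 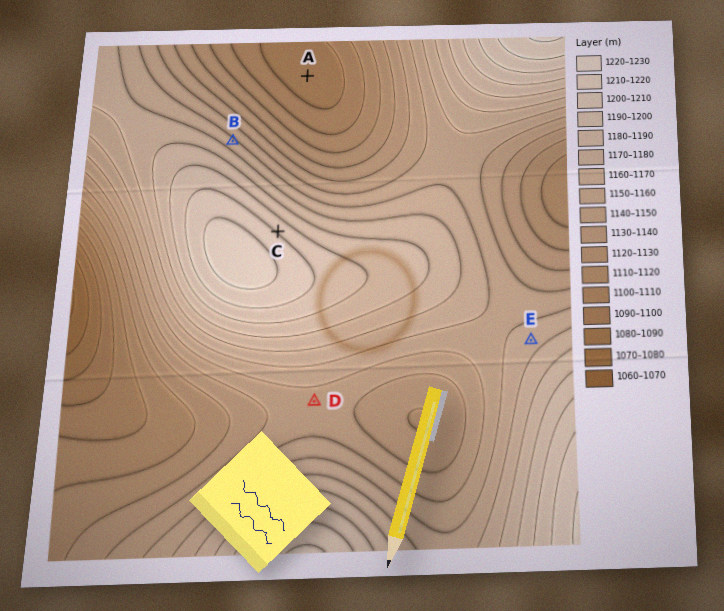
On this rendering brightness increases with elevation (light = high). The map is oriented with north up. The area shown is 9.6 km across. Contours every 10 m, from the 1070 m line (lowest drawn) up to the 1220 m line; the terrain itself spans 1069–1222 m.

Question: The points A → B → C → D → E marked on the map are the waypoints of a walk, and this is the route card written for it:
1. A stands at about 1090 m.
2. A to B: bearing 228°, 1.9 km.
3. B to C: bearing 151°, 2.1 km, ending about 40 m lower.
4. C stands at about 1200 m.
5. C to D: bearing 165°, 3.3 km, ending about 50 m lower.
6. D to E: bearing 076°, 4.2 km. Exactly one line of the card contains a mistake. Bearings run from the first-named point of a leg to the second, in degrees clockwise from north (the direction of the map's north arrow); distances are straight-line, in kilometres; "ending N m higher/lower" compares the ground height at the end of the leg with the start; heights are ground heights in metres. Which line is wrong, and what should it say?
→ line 3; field sense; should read higher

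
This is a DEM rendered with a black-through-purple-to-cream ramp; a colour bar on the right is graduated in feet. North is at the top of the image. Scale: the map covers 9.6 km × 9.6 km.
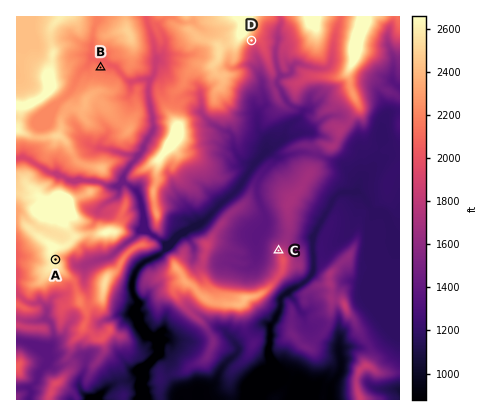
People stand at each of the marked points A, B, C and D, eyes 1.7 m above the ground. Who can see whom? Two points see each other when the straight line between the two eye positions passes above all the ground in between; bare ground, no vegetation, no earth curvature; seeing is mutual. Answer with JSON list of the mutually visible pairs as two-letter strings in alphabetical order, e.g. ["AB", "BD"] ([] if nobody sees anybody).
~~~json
["AC", "CD"]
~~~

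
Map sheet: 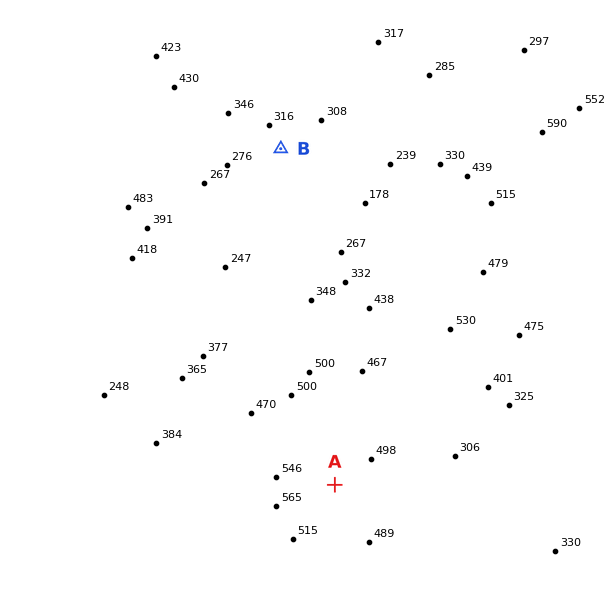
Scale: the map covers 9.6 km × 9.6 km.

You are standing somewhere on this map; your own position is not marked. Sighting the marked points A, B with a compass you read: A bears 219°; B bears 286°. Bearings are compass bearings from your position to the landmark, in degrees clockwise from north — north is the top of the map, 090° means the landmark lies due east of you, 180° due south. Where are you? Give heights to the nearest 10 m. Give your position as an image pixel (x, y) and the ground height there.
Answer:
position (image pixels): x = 545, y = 225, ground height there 490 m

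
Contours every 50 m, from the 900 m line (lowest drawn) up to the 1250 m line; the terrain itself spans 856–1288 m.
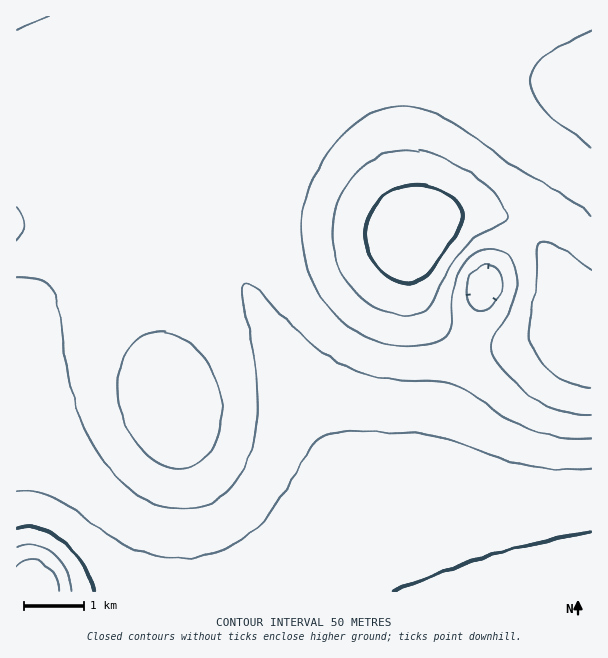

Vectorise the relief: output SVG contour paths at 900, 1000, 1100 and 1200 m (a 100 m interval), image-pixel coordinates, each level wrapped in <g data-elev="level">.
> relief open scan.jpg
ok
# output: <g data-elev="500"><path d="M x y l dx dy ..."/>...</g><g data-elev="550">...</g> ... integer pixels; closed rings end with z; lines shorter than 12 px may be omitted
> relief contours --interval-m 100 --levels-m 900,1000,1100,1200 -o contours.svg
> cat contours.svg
<g data-elev="900"><path d="M17 566l6-4 6-2 7 1 6 2 6 5 5 7 4 7 1 9"/></g><g data-elev="1000"><path d="M394 591l52-21 40-14 38-10 67-15"/><path d="M17 528l12-1 12 2 12 5 10 7 10 10 9 12 6 13 5 15"/></g><g data-elev="1100"><path d="M479 311l-6-2-5-7-2-9 1-9 3-8 6-7 7-4 8-1 6 4 4 5 1 8 0 9-4 9-6 7-6 4z"/><path d="M17 278l13 0 11 2 7 5 7 9 4 15 7 54 7 32 11 31 14 27 15 20 15 15 18 11 18 8 13 2 14 0 12-3 12-6 10-7 9-10 8-12 7-15 7-28 2-32-4-37-12-63 0-9 3-4 6 2 7 6 38 38 20 18 17 12 17 9 16 6 17 4 52 4 18 3 17 7 37 26 24 12 29 7 31 2"/><path d="M17 207l6 9 2 9-3 9-5 7"/><path d="M591 147l-33-25-15-14-10-13-3-14 3-12 11-12 18-12 29-14"/></g><g data-elev="1200"><path d="M397 315l17 0 13-6 8-10 15-32 11-15 18-16 25-14 4-6-2-7-8-11-25-23-29-17-13-5-14-3-15 0-13 2-14 6-12 9-11 12-9 13-6 15-4 17-1 15 2 15 5 15 8 13 10 12 12 10 14 7z"/><path d="M591 270l-36-25-10-4-6 2-2 6-1 33-7 47 1 10 3 11 7 11 9 10 9 6 11 6 10 3 12 1"/></g>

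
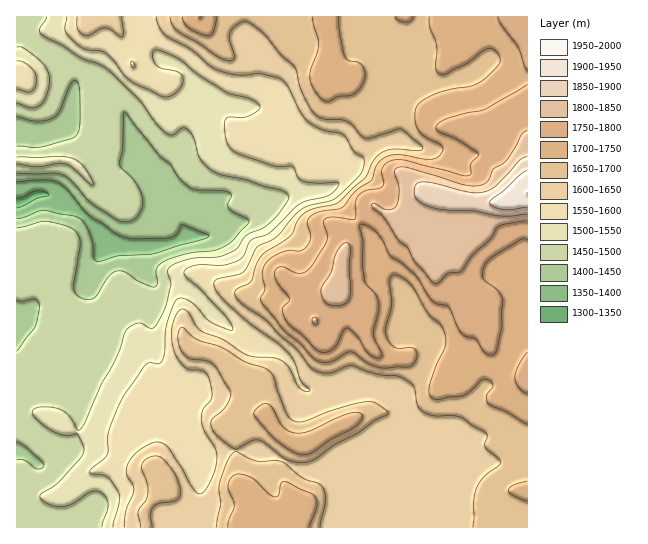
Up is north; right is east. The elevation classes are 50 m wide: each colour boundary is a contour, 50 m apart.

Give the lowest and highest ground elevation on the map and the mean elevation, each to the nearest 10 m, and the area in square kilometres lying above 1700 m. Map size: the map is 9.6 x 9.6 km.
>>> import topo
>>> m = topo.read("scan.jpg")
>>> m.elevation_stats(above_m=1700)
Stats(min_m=1340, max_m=1950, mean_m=1620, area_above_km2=23.9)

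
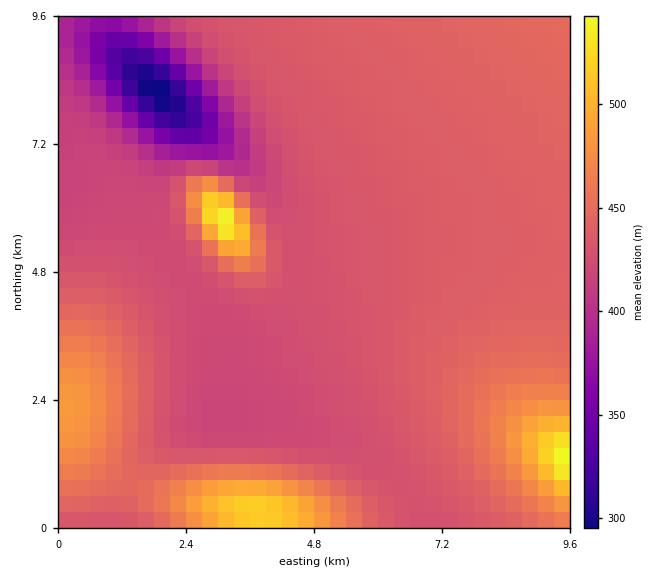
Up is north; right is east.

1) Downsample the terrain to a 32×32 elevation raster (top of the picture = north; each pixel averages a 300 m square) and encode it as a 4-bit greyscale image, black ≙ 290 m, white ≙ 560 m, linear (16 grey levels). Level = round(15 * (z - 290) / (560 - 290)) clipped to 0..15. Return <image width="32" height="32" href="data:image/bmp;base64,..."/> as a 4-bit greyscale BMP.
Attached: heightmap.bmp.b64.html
<image width="32" height="32" href="data:image/bmp;base64,Qk12AgAAAAAAAHYAAAAoAAAAIAAAACAAAAABAAQAAAAAAAACAAATCwAAEwsAABAAAAAAAAAAAAAAABEREQAiIiIAMzMzAERERABVVVUAZmZmAHd3dwCIiIgAmZmZAKqqqgC7u7sAzMzMAN3d3QDu7u4A////AIiIiJqrzNzMupiIiIiIiZqZiImavM3cy6qYiIiIiZmrmZmZmqu7u7qZiIiIiJmavKqZmZmZqpmZiIiIiIiZq82qqZiIiIiIiIiIiIiJmqveuqmYiHd3d3d3iIiIiZq83buqmId3d3d3d4iIiJmaq8y7qpiHd3d3d3iIiIiZmqq7u6qYiHd3d3eIiIiImZmqqqqqmIh3d3d3iIiIiJmZmZmqqZiId3d3eIiIiIiJmZmZqpmYiHd3d3iIiIiIiZmZmZmZiId3d3eIiIiIiIiJmZmZmIiHd3d4iIiIiIiIiIiIiIiIh3d4iIiIiIiIiIiIiIiIiHd3iIiIiIiIiIiIiIiIiId3eJqYiIiIiIiIiIiId3d3d4m7qIiIiIiIiIiIiHd3d3ib3JiIiIiIiIiIiIh3d3d4reuIiIiIiIiIiIiId3d3eK3Jd4iIiIiIiIiIiHd3d3iql3eIiIiIiIiIiIh3d3d3d2Z3iIiIiIiIiIiId3d2VVVWd4iIiIiIiIiIiXd3ZUMzVneIiIiIiIiIiJl3ZlMhI1Z4iIiIiIiIiImZdmUxASRneIiIiIiIiIiZmWZTIAE1Z4iIiIiIiIiJmZllQhETVniIiIiIiIiImZmZZUIiNWeIiIiIiIiIiJmZmWVDNFZ4iIiIiIiIiImZmZllRFZniIiIiIiIiIiZmZmZ"/>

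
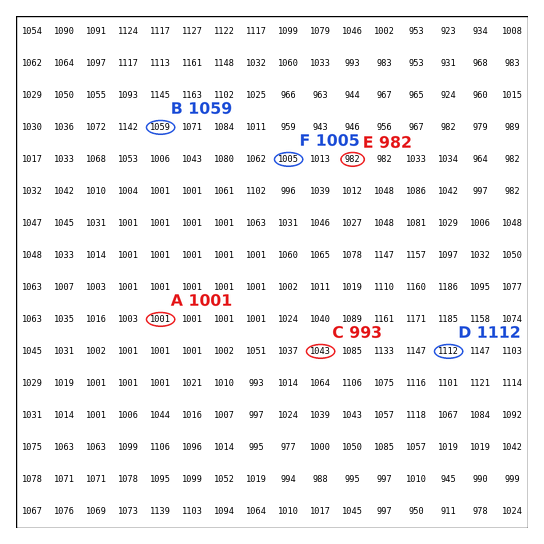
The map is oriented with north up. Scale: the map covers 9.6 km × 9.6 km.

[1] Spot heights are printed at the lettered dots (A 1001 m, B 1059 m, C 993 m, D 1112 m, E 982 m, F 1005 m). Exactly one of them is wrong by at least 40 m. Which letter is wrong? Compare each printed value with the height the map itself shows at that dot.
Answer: C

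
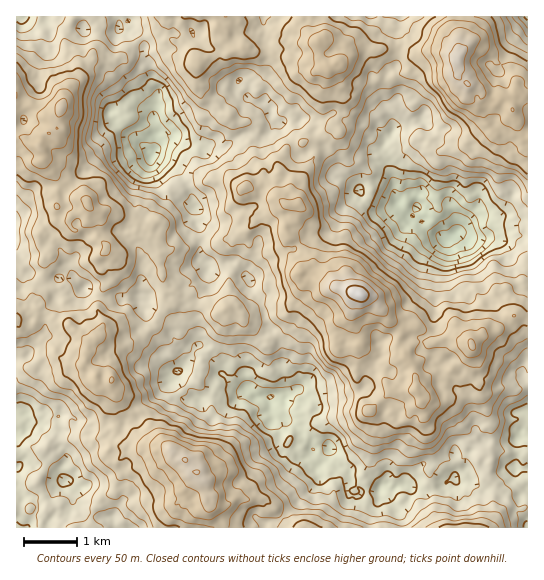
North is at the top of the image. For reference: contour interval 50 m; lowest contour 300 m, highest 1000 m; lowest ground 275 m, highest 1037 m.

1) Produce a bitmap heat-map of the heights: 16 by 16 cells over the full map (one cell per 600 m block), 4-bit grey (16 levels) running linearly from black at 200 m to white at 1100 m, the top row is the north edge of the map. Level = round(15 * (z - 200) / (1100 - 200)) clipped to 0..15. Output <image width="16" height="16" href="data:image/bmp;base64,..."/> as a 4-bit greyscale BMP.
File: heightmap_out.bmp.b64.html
<image width="16" height="16" href="data:image/bmp;base64,Qk32AAAAAAAAAHYAAAAoAAAAEAAAABAAAAABAAQAAAAAAIAAAAATCwAAEwsAABAAAAAAAAAAAAAAABEREQAiIiIAMzMzAERERABVVVUAZmZmAHd3dwCIiIgAmZmZAKqqqgC7u7sAzMzMAN3d3QDu7u4A////AGZ3m7mIZmeGZXisuXVVVWVmibunVGd2ZVaJl2VFiql1eKlmVEWKupeJqHZmeKqquJmYd4iKu6qqiIiHh6vbh4iImYd4qqdTVoqph4mpdDI1mqdmiqhkNFa6hDZ4mHVnibt0Nnd4hmirq3VYd4mXesuJh3mYm6mcumd2iamamJu4"/>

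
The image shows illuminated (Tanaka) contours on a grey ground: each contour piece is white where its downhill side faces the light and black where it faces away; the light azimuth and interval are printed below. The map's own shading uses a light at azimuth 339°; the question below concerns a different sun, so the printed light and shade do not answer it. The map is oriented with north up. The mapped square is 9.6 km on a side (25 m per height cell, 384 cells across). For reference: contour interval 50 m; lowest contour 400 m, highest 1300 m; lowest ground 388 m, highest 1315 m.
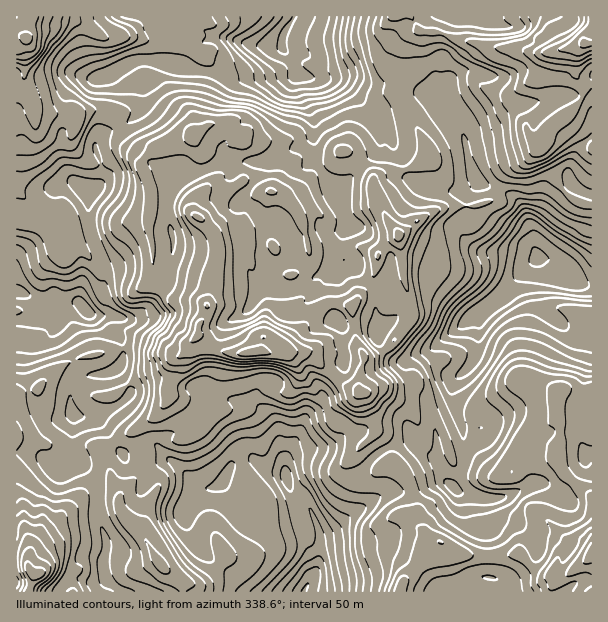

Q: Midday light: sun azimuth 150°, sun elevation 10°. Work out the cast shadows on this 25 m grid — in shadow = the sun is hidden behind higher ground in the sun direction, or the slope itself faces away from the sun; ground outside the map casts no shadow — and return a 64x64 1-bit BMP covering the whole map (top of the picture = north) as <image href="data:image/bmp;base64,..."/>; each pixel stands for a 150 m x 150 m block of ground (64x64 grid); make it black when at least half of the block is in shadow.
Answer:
<image width="64" height="64" href="data:image/bmp;base64,Qk0+AgAAAAAAAD4AAAAoAAAAQAAAAEAAAAABAAEAAAAAAAACAAATCwAAEwsAAAIAAAAAAAAA////AAAAAADGAAAAz8AAA4AAAABv4ABgoAAYAGXwAGzgABAAAfAAfoAAAAAN4B5/wAAAAA/A///AAAAADwP//+AAAAAPB///4AAAAA+H/7/4AAAAB/j///wgAAAD+v///jAAAADj4f2fGQAAAAAAex8IAABgADwyBgAAAPAAPAAAAAAA+EA+AAAAAAD4AH8AA+AAAAAAfwAD/AAAAAA/gAP+AAAAAB+AAj8AAAAADwAAHwAAAABgAAFfAAAAAPgBwf8AAA2A/B/wPwAADNB///geAAAcEH///h9AgAgAP/7//8Phh4H//v//8+fswf/8///z//jg//j///v/GAB/8B+/+f+AAH/hxw/5/FwAP/+AGfjxfAAf/wAd+OA+AAf+ADzwAD4AA/wAPPAAPwAB/AAM8AABAADwAABwAAOAAAAAAOAAD4AAAAAAAAAPYAAAAPAAAAZ4AAAA8HgABH4AAAD8cAACHzAAAfxwAAY+OAAB+Hg+BzgQAAD4/vkHAAAAADAC+AfgAAAACAAAI/gAAAAcAABwAAAAAB+AAHgAAAAAP/ACeAADAAAf/g/4AAOwAA////wAAfgH/////AAB/Af////+AAIAB/////4ABwAB/////gAngAA////8AAAAAA/+f/gAAAAAA/j/+AAA+AAAAH/4AH//gAAAD/8B//6AOAAH/4P//w=="/>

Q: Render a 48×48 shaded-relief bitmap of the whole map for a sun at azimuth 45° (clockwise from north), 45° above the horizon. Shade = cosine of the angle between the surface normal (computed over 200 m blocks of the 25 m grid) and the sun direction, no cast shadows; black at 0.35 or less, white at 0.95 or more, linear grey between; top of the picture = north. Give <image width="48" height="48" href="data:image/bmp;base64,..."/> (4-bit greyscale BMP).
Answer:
<image width="48" height="48" href="data:image/bmp;base64,Qk32BAAAAAAAAHYAAAAoAAAAMAAAADAAAAABAAQAAAAAAIAEAAATCwAAEwsAABAAAAAAAAAAAAAAABEREQAiIiIAMzMzAERERABVVVUAZmZmAHd3dwCIiIgAmZmZAKqqqgC7u7sAzMzMAN3d3QDu7u4A////ADZGvLp1QzfO25iHiHQiMza6hmiZhkRnRheZy7lmU3vuypmIiHMiI0aqdmeHZEV4d3vsvLl3Rs/8qZqpmGQiJFeId3eHZoiIdJztzLl1Se/airu6uoUyJXd3ibzLmbl4dJzdzLlCfP+4m8u7y6cyNXdnne7Kmah4iLzdzLYmvv2YrMqqy6UjRnd53uypmHebqczNzKVbzduZvKmay4IlZnib3du6mHm7qMzczJabvKqqupib2kAlVnms3uupdovKdczcu5erq7u6qYmtxgA1ZniM7rdDRomWaMzbqoi7q9yYmYrNkxNWd3ad22VFVodWrMy6mHm6q8lniJqqY0VneInNyHh4iYZpzLqZl3qomoRWeIiJZWVWiJvcqKqYeIiKuqqrqaqHh1V3iHaIZUM2iJvKmbqYZ4maqbu8uql3dmiJh2aHVDFGZ5uoqsqYZoiamMu8uYiIdmiZiHiFMzNRJqqKq7mHVniJmbqrl3iYZWiZmZhzIzMQJomrvLh2RWeJmamqmJqoQ3qpmIdkU0QCaqvLzbl1RXiKqrq6maqXImh3ZlZkElI4re7c7bl1V5q83bu7qYmVETREIAAAA1Wprf7N66p1ac3e7ru6qZmUEDVTEAAASZu4jeq9y7uWes3d3bu6mqulI1d2iIiJzd3Jv8iKvMynes3dy6q6m8uXZmZ5zKm+/tzKzZmHnNyXi83cqaqprKiGZTNavLrP7LymqoiZqruYmry5iLuYukQhMgNIu8u8uqp2qpicyYiJmbuqu5dohBIBIDVZzLqqqqqZy5iduXZ5mqvN3URVQzQ0Rpdoq7qpmau6upetqYd4q7zdyjRDRFZVWJZnq7qYiaqqmHesqaq6u7u6dDQ1doZESJdnm7qYmZqpZXerqrzcu7qGMjRHmqQzSadWjLqZqauoZ4aaq8yqqqhTADNZq3I0aqY0nLqqmLy6l0a5q7l3iYUQAVaKu2NWepMWzbupiLu6cjrLqpeIiHEAEoiru3V3eYJc3LqXecvIQo3My5mYhzAAJJq7zId2eYacy6h2nM23RL3dzLqqlxETeJq7ynZUWpibu5iKzcyWRs3Lu7u5dCNYmIiKllVBWpmpu6u83Mp2ad25ibuFMiNodHd3VYYhioiIqqq7u7hni8uXispjMiJGQnd2WKUlmIdnmYiaq6d5vMqHrMpkQiVVRGZ3eZZomZd5mImrvLibzKl4vchkMliHaFeZiYeKqYiaqavd3cqry5h5zKdUM3mYiViqm5iqqYiszN7/7sqruoeLy5ZENZmZmmm8zdzLqYnN7u//7buqqHecyXVDV4iZqYvd7+zLqZvd7u7/7MuYh2irmGRGd2Z3d6ve7cqqmbzd3M3u3Kl1VGiZh2V4ZFZlaHjMuXeJm8uZqs3tyXdTIliIh1RDI0RDV1aZhlRXiYZorO/tuHYxEmd3diESREREQ3mXdkRWiIiavey7l3UxJGZVUyR5qpd4dLy4hnq8ypmqu5iJiHYyJFVWiKvMyneZhrzKib3uypqZmYd4qXZCMzSJvNzLuWeKhQ=="/>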